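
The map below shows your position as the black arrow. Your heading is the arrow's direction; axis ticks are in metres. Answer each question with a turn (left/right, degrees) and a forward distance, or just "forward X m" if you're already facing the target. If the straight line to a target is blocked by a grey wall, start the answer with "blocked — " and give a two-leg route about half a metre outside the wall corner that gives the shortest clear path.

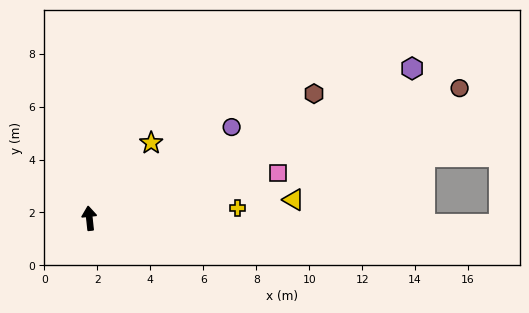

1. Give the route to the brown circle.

turn right 77°, forward 14.8 m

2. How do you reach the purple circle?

turn right 63°, forward 6.4 m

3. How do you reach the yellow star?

turn right 45°, forward 3.7 m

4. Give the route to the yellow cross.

turn right 92°, forward 5.6 m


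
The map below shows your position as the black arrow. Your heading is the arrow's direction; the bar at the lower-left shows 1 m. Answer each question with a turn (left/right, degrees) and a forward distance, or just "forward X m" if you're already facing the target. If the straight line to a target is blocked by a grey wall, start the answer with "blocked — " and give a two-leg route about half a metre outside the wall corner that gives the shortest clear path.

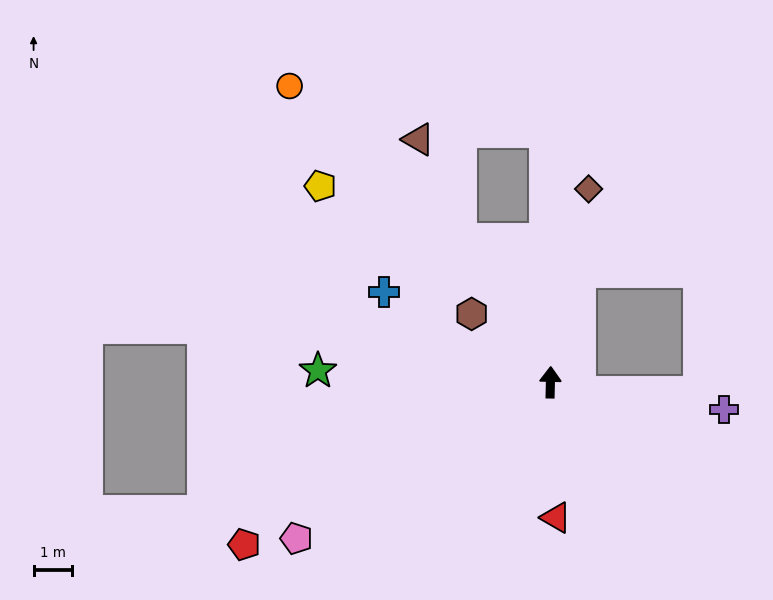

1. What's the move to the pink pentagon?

turn left 123°, forward 7.9 m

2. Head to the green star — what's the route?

turn left 88°, forward 6.1 m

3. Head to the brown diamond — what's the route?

turn right 10°, forward 5.2 m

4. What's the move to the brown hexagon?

turn left 50°, forward 2.7 m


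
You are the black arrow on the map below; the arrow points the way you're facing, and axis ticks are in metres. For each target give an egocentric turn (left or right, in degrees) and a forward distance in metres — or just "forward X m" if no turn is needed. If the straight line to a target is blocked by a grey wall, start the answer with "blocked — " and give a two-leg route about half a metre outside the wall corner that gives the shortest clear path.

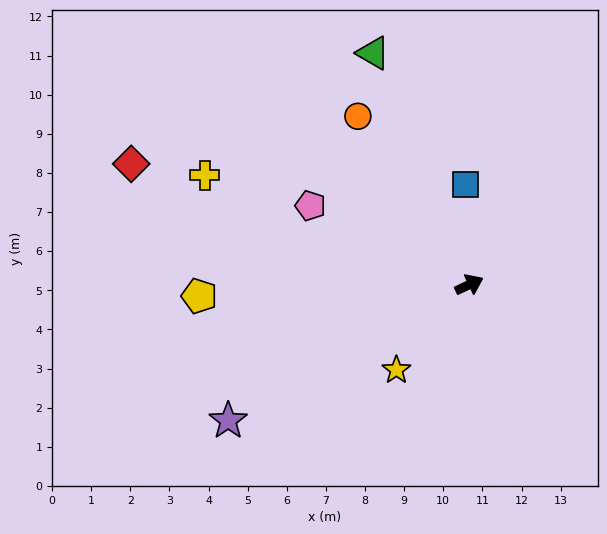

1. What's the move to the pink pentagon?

turn left 128°, forward 4.5 m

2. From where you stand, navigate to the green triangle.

turn left 87°, forward 6.4 m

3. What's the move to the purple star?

turn right 176°, forward 7.1 m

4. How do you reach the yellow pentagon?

turn left 157°, forward 6.9 m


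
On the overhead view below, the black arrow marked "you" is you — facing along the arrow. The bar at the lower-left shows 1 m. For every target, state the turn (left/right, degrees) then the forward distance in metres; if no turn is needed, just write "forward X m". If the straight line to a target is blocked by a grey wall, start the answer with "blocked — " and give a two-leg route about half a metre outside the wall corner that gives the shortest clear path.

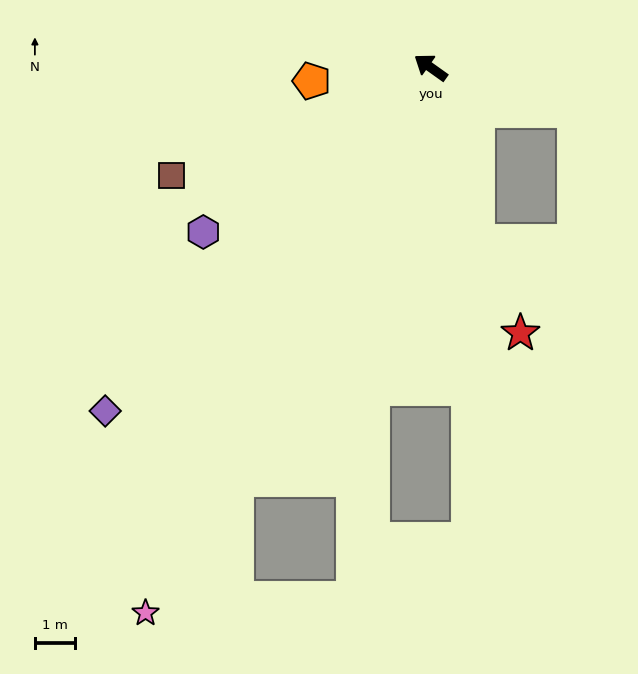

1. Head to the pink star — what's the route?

turn left 98°, forward 15.3 m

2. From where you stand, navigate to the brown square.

turn left 58°, forward 7.0 m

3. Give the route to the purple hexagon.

turn left 71°, forward 7.0 m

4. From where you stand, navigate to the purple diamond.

turn left 82°, forward 11.7 m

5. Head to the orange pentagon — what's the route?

turn left 42°, forward 3.0 m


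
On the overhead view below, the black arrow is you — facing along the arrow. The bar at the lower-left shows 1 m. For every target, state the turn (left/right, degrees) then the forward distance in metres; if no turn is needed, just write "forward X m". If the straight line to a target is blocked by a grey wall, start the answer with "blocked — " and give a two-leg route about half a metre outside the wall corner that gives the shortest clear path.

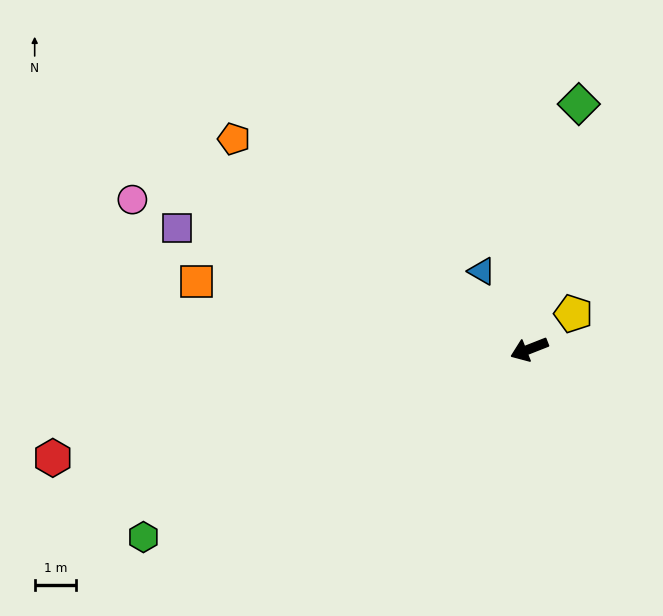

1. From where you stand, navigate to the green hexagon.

turn left 4°, forward 10.3 m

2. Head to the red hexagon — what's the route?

turn right 9°, forward 11.7 m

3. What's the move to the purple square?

turn right 40°, forward 9.0 m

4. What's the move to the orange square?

turn right 33°, forward 8.2 m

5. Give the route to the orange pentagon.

turn right 57°, forward 8.7 m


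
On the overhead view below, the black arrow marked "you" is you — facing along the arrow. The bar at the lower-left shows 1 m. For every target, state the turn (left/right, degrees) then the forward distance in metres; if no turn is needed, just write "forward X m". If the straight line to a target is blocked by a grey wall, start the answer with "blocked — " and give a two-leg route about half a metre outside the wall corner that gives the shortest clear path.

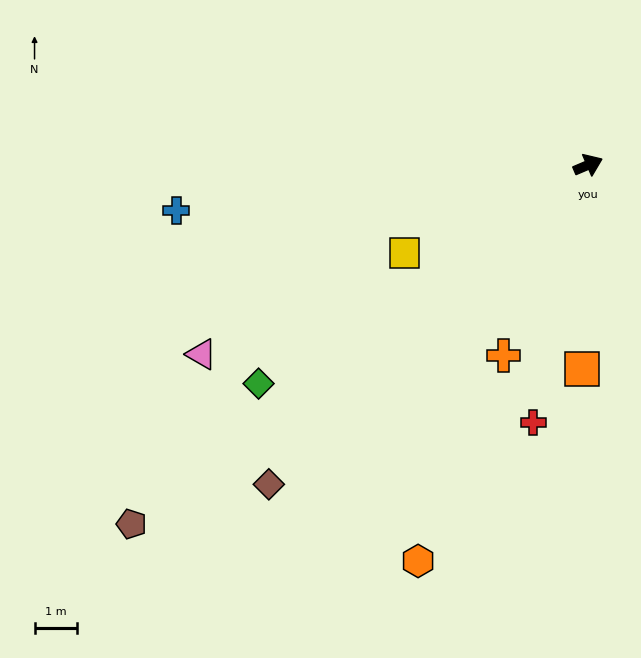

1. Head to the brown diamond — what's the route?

turn right 158°, forward 10.6 m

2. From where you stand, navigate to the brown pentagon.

turn right 165°, forward 13.7 m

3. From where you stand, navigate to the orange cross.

turn right 137°, forward 4.9 m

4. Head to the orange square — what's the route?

turn right 115°, forward 4.8 m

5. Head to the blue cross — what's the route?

turn left 163°, forward 9.7 m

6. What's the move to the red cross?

turn right 125°, forward 6.2 m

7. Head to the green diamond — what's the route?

turn right 170°, forward 9.3 m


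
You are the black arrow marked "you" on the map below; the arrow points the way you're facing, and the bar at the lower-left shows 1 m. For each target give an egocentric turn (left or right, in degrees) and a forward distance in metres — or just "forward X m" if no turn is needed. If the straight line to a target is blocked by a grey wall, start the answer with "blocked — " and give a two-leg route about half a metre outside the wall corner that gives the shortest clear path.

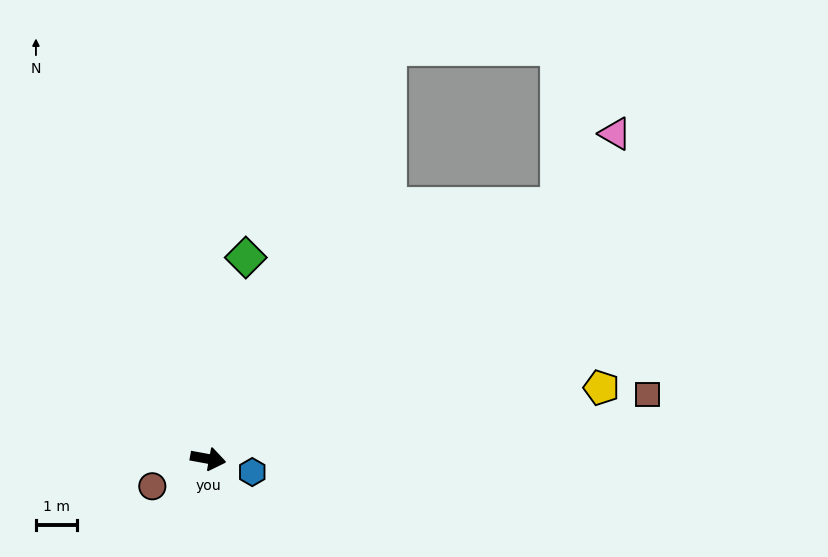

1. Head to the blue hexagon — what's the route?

turn right 6°, forward 1.1 m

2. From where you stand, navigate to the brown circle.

turn right 143°, forward 1.5 m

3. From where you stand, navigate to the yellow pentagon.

turn left 21°, forward 9.7 m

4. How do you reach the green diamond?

turn left 90°, forward 5.0 m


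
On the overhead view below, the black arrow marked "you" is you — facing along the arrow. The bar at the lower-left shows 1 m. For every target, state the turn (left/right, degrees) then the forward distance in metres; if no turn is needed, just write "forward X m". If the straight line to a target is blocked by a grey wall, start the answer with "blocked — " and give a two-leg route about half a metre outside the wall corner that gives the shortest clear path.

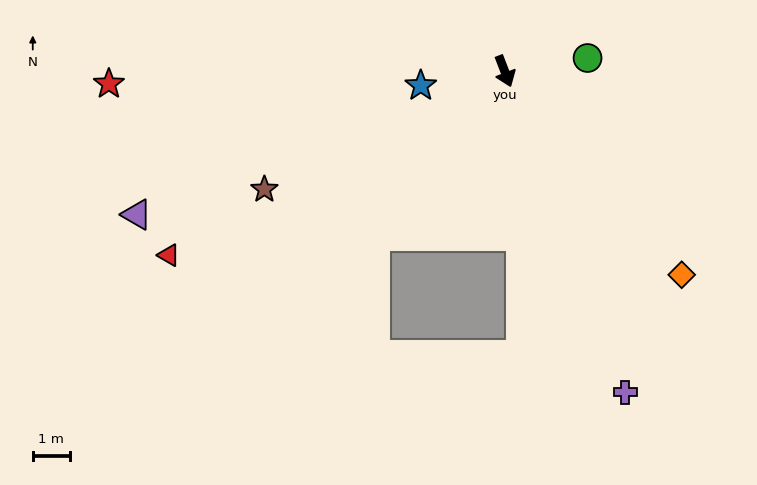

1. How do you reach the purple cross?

forward 9.3 m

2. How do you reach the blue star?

turn right 101°, forward 2.3 m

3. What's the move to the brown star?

turn right 85°, forward 7.3 m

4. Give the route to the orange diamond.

turn left 20°, forward 7.3 m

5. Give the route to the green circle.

turn left 78°, forward 2.3 m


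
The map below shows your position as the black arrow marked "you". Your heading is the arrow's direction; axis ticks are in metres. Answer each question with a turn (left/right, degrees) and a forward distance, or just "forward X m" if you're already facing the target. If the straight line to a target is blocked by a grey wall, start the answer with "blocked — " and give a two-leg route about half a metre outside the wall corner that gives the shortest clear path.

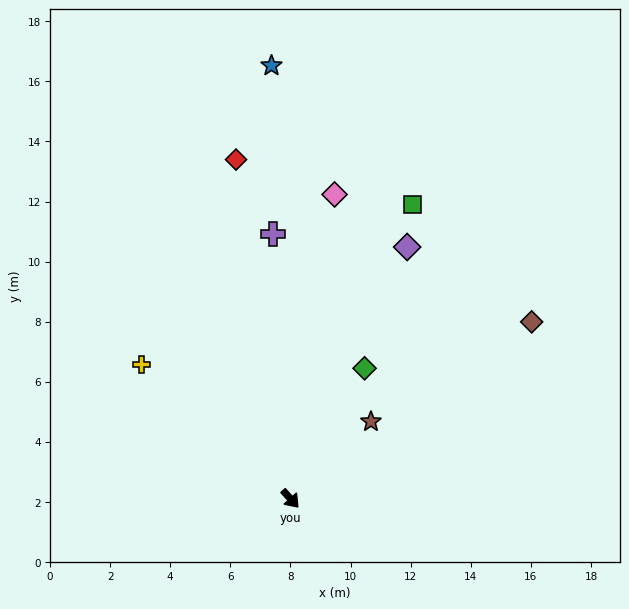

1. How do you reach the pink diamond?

turn left 130°, forward 10.2 m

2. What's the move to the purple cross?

turn left 142°, forward 8.8 m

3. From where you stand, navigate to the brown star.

turn left 92°, forward 3.7 m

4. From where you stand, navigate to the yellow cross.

turn right 174°, forward 6.7 m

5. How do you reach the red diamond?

turn left 147°, forward 11.4 m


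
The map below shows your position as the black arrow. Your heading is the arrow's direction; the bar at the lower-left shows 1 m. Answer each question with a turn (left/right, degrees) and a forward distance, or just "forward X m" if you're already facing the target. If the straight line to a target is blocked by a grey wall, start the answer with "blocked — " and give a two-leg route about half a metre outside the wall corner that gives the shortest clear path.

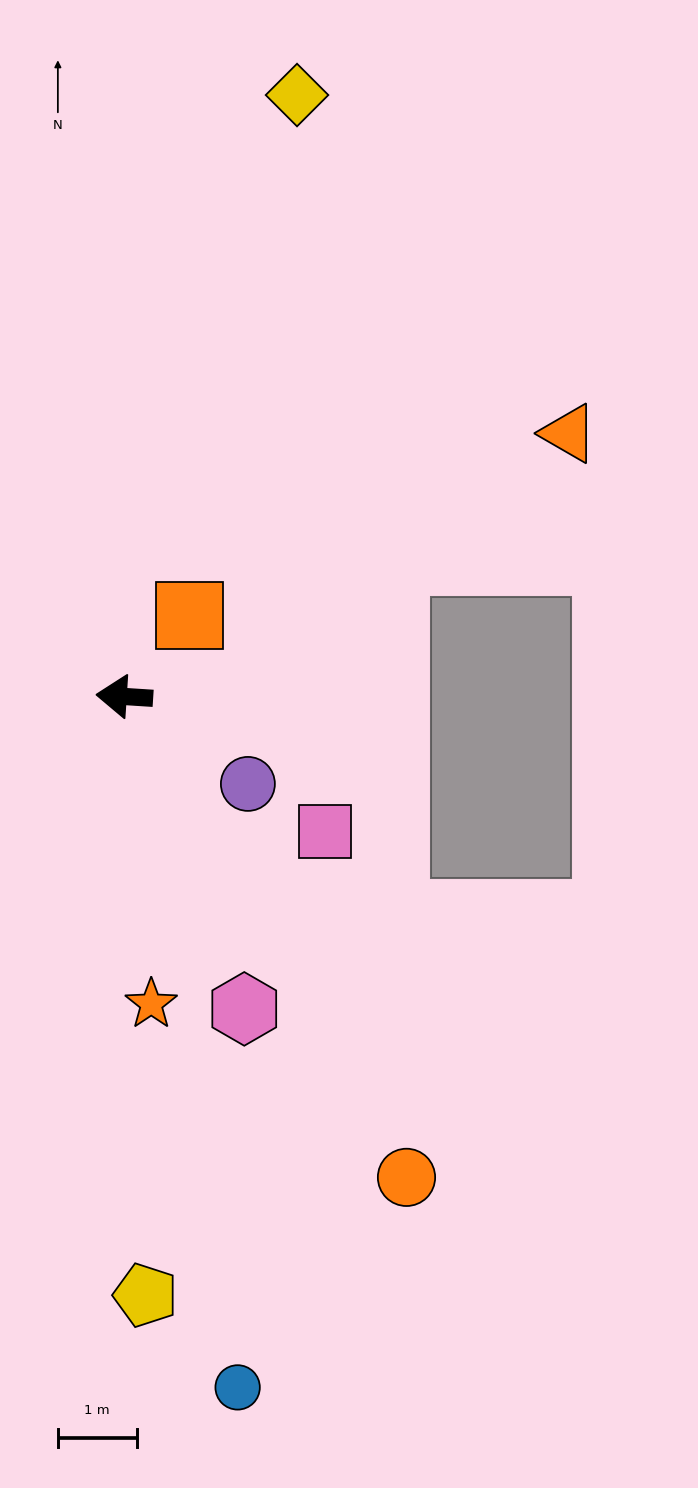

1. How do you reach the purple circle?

turn left 148°, forward 1.9 m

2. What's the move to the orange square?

turn right 125°, forward 1.3 m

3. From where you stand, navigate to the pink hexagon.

turn left 115°, forward 4.2 m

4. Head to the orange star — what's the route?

turn left 99°, forward 3.9 m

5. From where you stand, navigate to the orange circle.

turn left 124°, forward 7.1 m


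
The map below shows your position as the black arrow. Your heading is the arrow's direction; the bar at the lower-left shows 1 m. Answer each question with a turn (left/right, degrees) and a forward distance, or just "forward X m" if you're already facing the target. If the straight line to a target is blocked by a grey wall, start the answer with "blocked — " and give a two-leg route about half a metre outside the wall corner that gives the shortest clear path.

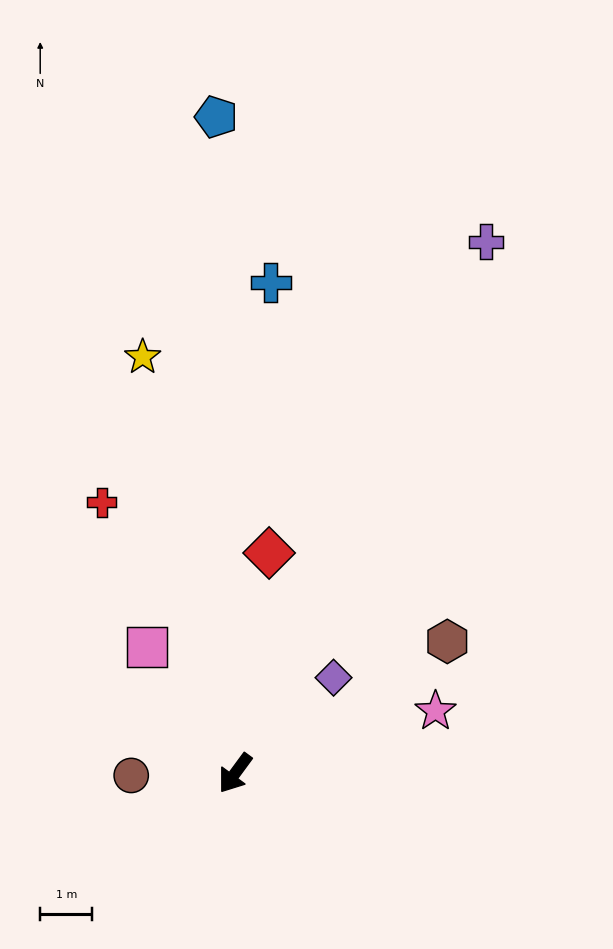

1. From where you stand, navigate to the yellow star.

turn right 131°, forward 8.2 m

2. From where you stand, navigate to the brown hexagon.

turn left 158°, forward 4.8 m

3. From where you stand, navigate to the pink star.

turn left 144°, forward 4.0 m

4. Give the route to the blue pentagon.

turn right 142°, forward 12.6 m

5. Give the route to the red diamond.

turn right 152°, forward 4.3 m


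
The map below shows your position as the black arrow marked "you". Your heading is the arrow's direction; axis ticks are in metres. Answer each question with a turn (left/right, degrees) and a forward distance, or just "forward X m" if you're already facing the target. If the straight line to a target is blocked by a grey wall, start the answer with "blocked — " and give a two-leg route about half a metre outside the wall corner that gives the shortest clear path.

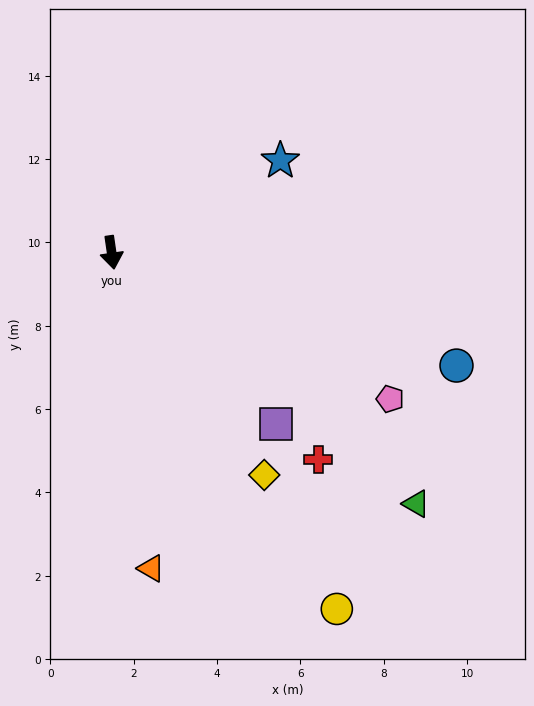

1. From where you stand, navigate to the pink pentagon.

turn left 54°, forward 7.6 m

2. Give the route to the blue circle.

turn left 64°, forward 8.7 m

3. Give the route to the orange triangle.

forward 7.6 m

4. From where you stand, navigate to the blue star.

turn left 110°, forward 4.6 m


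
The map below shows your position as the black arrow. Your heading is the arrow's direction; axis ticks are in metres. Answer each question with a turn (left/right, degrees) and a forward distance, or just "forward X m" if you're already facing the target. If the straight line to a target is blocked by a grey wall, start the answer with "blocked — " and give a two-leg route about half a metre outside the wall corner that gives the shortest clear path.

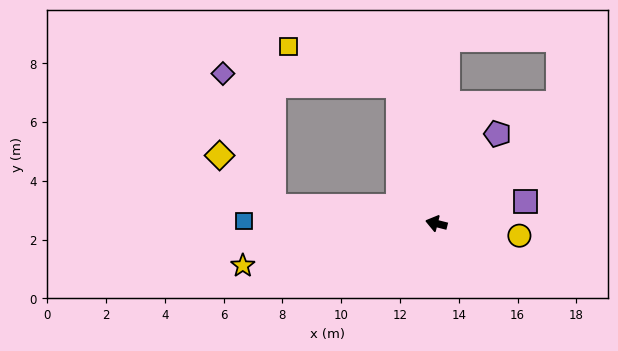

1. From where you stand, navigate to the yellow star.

turn left 26°, forward 6.7 m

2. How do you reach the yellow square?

blocked — turn right 60°, forward 4.9 m, then turn left 54°, forward 4.0 m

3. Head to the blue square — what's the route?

turn left 13°, forward 6.5 m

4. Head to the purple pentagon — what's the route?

turn right 110°, forward 3.7 m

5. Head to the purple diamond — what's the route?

blocked — turn left 8°, forward 5.5 m, then turn right 63°, forward 4.8 m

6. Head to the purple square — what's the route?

turn right 152°, forward 3.1 m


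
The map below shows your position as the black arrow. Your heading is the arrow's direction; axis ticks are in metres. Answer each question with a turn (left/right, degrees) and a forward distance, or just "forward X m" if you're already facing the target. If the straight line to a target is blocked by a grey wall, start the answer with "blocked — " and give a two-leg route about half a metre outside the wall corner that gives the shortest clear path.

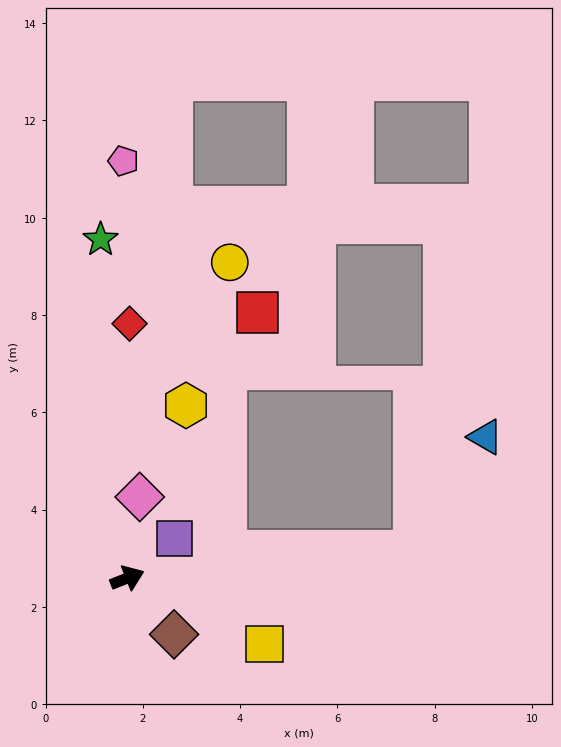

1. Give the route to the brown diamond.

turn right 72°, forward 1.5 m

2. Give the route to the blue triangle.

blocked — turn right 16°, forward 5.9 m, then turn left 52°, forward 2.8 m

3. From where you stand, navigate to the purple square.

turn left 18°, forward 1.3 m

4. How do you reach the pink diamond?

turn left 60°, forward 1.7 m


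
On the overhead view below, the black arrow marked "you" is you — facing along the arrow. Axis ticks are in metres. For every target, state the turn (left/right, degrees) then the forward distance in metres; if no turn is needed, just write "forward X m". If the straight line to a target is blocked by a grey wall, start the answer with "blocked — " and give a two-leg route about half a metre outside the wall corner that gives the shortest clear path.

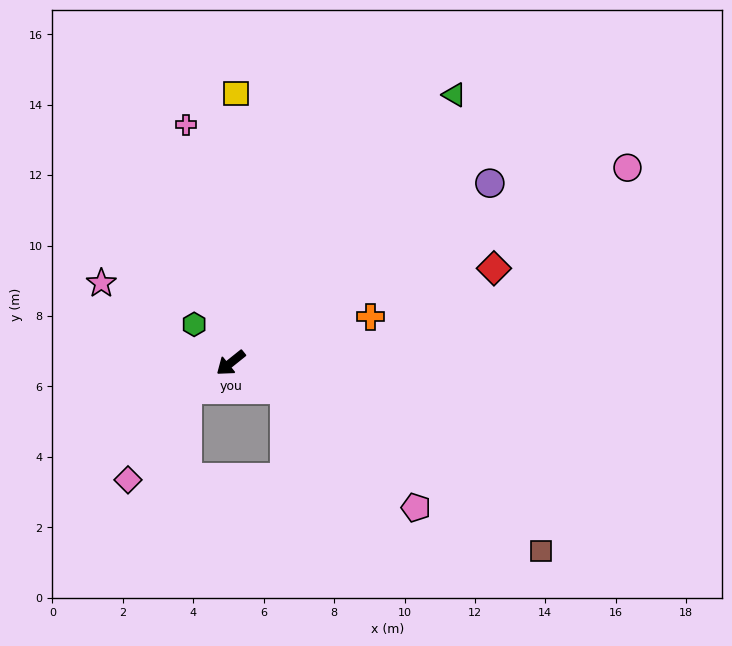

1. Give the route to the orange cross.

turn left 159°, forward 4.2 m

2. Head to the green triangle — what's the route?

turn right 168°, forward 9.9 m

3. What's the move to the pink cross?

turn right 118°, forward 6.9 m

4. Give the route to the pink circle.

turn left 168°, forward 12.6 m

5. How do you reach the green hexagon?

turn right 85°, forward 1.5 m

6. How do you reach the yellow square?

turn right 130°, forward 7.7 m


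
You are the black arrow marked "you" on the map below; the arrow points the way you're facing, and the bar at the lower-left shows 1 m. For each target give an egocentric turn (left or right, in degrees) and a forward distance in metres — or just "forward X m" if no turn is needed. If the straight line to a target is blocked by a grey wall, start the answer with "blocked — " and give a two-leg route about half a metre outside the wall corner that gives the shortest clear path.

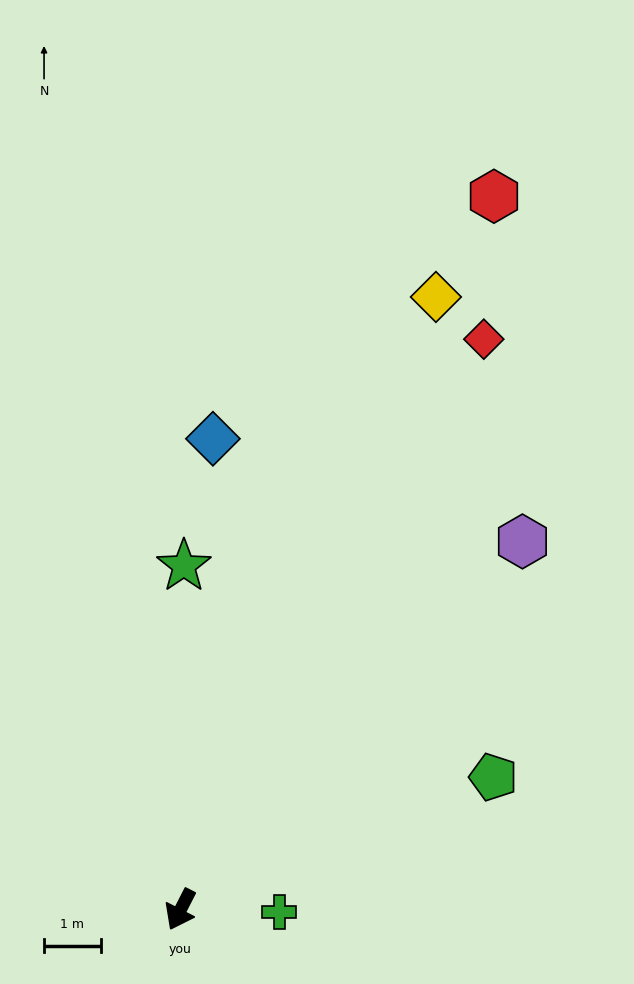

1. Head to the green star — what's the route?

turn right 154°, forward 6.1 m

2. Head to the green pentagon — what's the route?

turn left 140°, forward 6.0 m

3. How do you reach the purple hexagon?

turn left 164°, forward 8.8 m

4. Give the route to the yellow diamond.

turn right 176°, forward 11.7 m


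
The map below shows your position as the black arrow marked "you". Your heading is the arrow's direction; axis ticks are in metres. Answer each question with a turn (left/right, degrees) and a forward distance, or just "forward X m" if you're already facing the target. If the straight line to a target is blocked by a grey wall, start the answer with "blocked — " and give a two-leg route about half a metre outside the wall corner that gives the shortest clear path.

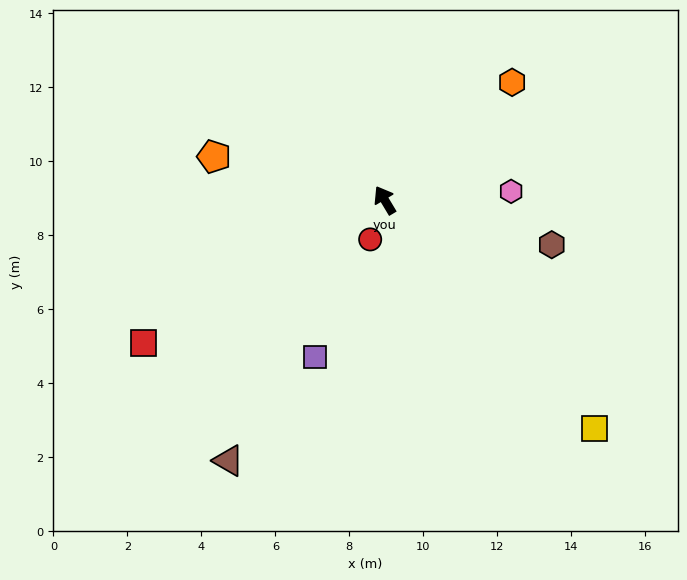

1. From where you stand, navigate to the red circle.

turn left 129°, forward 1.1 m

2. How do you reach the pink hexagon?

turn right 117°, forward 3.4 m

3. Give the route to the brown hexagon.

turn right 136°, forward 4.7 m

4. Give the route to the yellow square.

turn right 168°, forward 8.4 m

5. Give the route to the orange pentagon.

turn left 45°, forward 4.8 m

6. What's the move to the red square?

turn left 90°, forward 7.6 m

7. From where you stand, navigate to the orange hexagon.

turn right 78°, forward 4.7 m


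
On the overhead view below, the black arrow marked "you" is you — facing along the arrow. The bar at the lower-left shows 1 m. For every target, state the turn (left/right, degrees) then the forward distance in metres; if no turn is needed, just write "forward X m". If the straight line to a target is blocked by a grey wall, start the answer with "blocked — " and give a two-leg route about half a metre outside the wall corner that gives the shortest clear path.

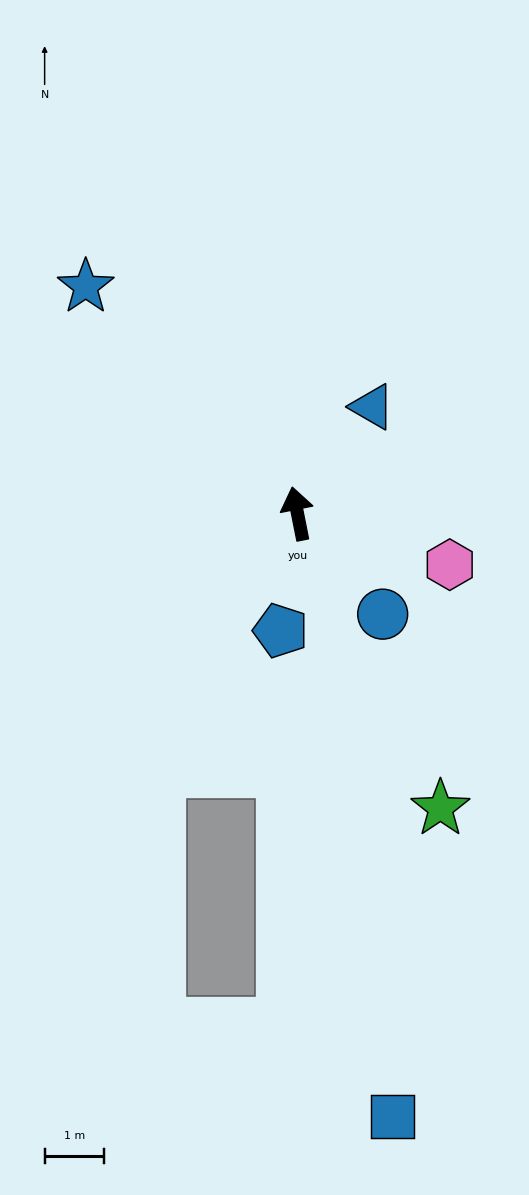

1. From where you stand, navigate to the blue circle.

turn right 151°, forward 2.2 m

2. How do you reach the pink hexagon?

turn right 120°, forward 2.7 m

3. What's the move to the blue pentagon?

turn left 161°, forward 2.0 m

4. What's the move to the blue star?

turn left 32°, forward 5.2 m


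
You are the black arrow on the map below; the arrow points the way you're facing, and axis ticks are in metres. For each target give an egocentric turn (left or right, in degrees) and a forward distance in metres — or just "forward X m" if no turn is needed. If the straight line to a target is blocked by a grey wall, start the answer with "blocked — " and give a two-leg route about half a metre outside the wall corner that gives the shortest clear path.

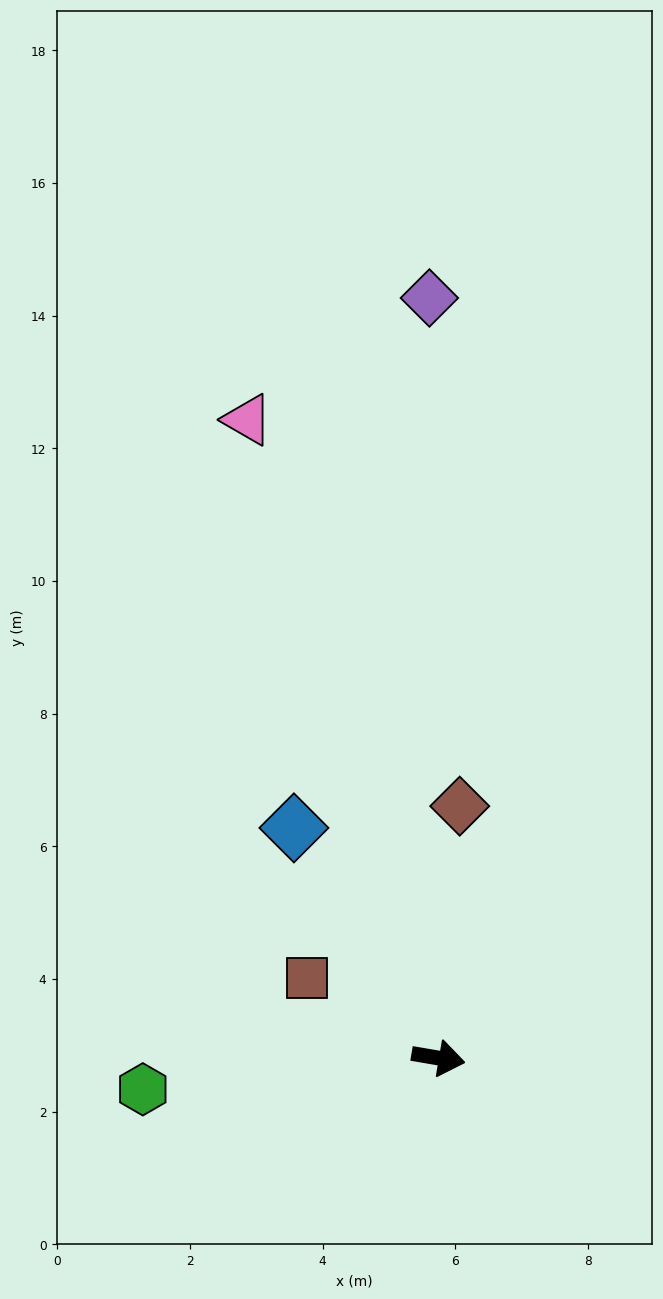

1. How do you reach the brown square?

turn left 158°, forward 2.3 m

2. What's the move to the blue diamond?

turn left 132°, forward 4.1 m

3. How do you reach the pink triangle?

turn left 116°, forward 10.0 m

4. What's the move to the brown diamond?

turn left 95°, forward 3.8 m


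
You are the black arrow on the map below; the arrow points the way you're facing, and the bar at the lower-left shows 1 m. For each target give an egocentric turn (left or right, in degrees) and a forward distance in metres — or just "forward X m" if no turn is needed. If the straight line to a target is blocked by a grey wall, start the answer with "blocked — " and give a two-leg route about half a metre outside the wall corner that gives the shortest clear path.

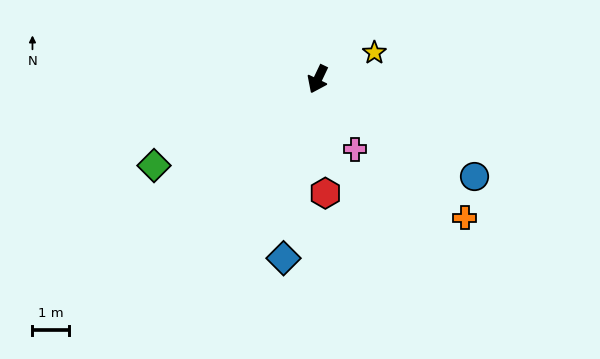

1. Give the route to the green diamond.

turn right 37°, forward 5.1 m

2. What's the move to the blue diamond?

turn left 15°, forward 5.0 m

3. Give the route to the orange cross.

turn left 72°, forward 5.5 m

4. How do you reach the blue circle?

turn left 84°, forward 5.1 m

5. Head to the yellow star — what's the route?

turn left 141°, forward 1.7 m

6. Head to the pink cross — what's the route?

turn left 53°, forward 2.2 m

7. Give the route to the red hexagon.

turn left 29°, forward 3.1 m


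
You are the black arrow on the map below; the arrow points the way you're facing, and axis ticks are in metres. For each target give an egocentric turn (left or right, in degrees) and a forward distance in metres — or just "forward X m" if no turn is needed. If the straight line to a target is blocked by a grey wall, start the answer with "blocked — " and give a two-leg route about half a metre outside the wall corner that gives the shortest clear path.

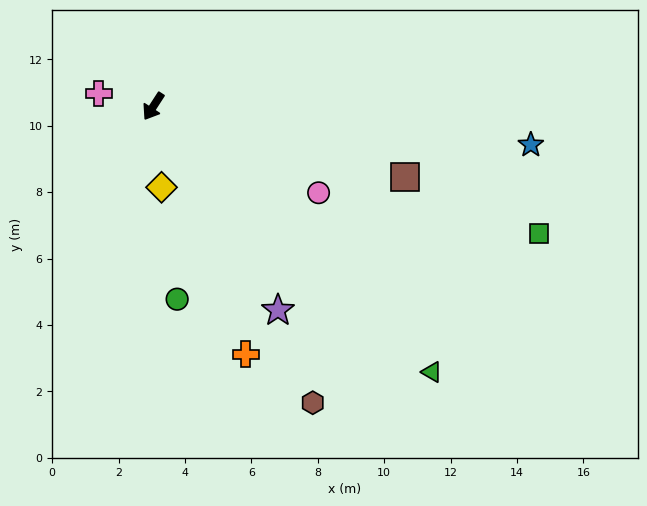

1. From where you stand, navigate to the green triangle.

turn left 79°, forward 11.6 m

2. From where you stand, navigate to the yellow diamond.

turn left 39°, forward 2.4 m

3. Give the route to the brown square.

turn left 107°, forward 7.9 m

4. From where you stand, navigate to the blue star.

turn left 117°, forward 11.4 m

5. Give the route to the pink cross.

turn right 70°, forward 1.7 m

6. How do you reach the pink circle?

turn left 95°, forward 5.6 m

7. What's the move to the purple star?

turn left 64°, forward 7.2 m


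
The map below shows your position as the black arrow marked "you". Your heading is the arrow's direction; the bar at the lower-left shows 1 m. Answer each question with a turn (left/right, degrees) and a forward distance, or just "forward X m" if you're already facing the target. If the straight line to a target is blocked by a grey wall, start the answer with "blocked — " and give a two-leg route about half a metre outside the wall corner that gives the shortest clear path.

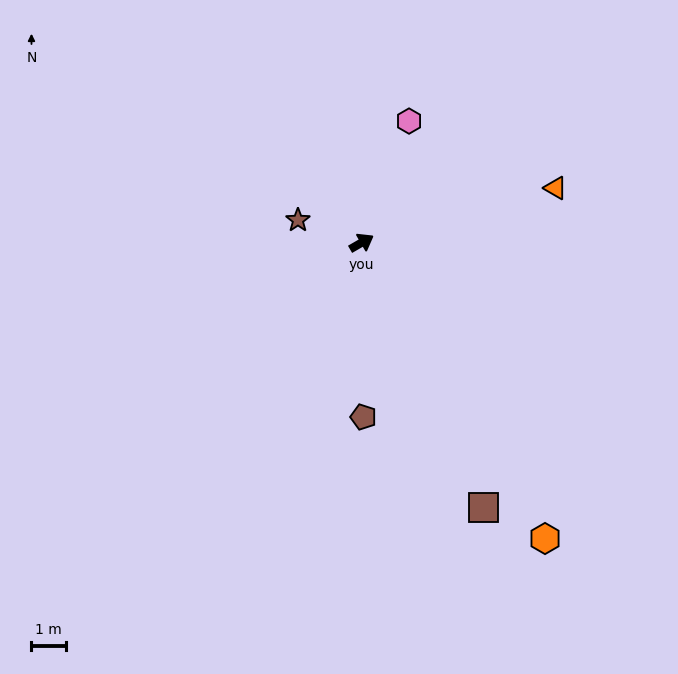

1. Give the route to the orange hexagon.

turn right 88°, forward 10.2 m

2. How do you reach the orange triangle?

turn right 14°, forward 5.9 m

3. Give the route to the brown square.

turn right 95°, forward 8.6 m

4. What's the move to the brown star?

turn left 130°, forward 2.0 m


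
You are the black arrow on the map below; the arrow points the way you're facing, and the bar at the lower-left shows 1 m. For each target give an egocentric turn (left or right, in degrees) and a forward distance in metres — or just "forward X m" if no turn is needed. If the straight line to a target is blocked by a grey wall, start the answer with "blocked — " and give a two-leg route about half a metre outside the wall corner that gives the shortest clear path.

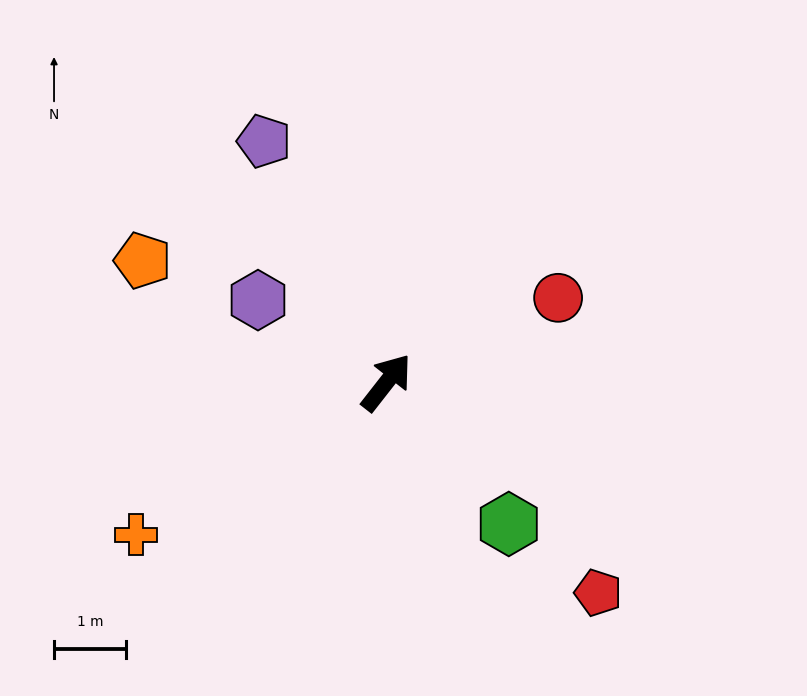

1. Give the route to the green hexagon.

turn right 101°, forward 2.6 m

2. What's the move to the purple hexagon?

turn left 95°, forward 2.1 m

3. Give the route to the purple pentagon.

turn left 65°, forward 3.8 m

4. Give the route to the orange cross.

turn left 159°, forward 4.1 m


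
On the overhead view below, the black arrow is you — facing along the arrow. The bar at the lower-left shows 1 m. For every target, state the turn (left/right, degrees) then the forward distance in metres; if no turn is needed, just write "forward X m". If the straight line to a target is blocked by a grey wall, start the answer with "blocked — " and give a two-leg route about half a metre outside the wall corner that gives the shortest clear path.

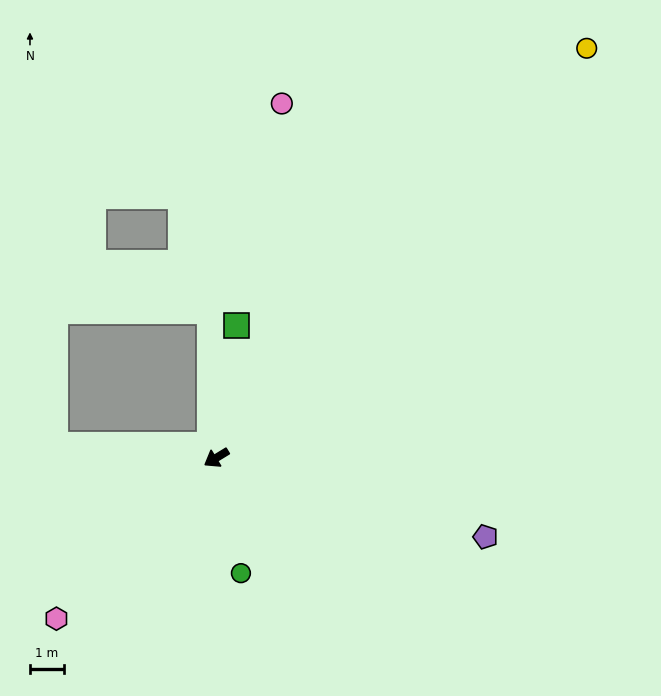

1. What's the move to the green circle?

turn left 71°, forward 3.5 m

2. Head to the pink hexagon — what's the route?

turn left 14°, forward 6.7 m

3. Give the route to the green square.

turn right 130°, forward 3.9 m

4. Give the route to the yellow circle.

turn right 164°, forward 16.3 m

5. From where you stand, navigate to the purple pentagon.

turn left 132°, forward 8.3 m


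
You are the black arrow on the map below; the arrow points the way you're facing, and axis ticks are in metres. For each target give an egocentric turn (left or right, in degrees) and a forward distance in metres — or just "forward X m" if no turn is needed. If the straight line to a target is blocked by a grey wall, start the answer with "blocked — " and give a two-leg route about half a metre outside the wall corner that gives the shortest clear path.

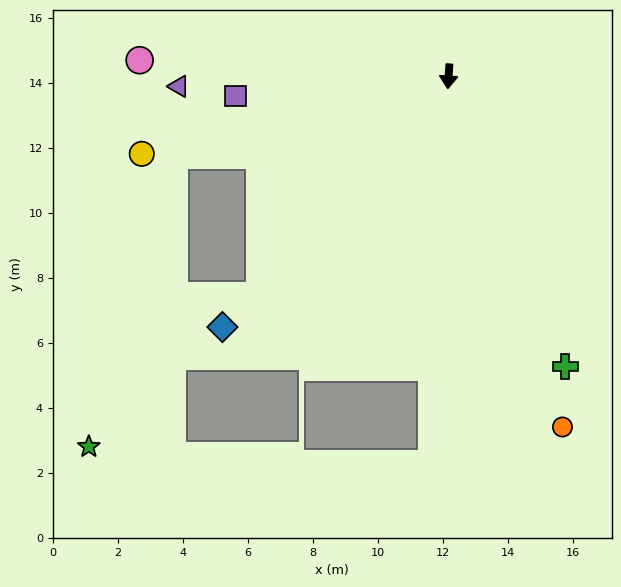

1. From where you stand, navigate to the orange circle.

turn left 22°, forward 11.3 m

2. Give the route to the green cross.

turn left 26°, forward 9.6 m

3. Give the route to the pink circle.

turn right 89°, forward 9.5 m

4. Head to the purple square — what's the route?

turn right 81°, forward 6.6 m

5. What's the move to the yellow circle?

turn right 72°, forward 9.7 m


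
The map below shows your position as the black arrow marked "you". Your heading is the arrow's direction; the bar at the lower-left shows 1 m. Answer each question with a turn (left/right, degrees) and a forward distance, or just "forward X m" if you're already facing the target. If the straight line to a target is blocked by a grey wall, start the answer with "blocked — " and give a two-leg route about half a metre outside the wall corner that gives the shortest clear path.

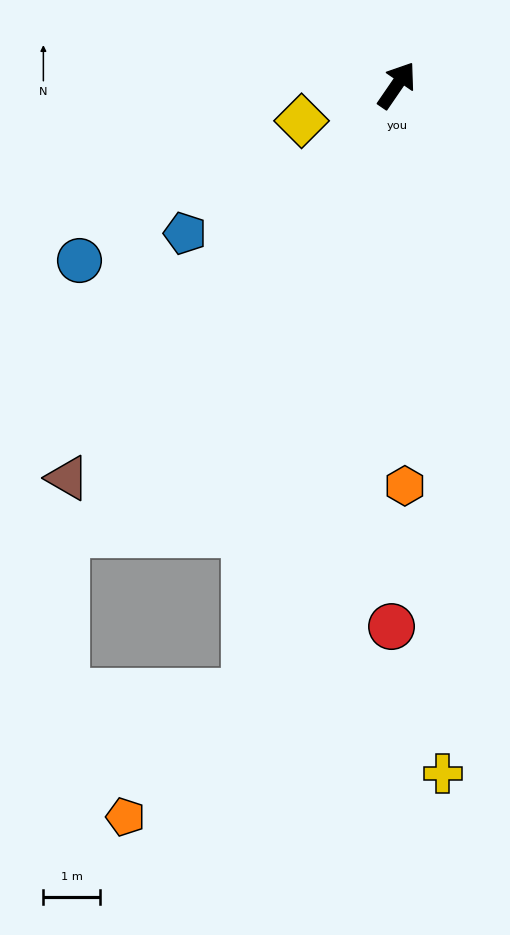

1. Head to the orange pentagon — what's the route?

blocked — turn right 159°, forward 11.0 m, then turn right 31°, forward 3.0 m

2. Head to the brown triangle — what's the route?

turn left 174°, forward 9.0 m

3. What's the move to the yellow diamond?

turn left 145°, forward 1.8 m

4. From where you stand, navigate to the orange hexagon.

turn right 144°, forward 7.0 m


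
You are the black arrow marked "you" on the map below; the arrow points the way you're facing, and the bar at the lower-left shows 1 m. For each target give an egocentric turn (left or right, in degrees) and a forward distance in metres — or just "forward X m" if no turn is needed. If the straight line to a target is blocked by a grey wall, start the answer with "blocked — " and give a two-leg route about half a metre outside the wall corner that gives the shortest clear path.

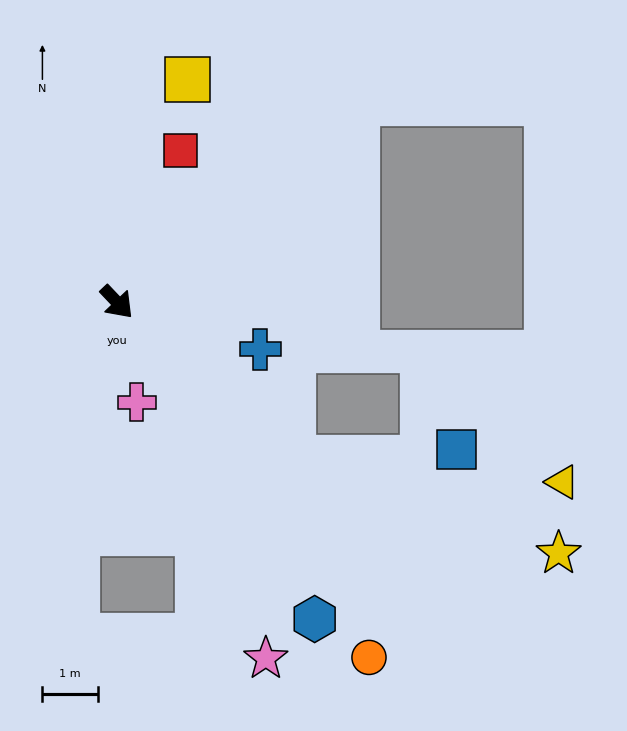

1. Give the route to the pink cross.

turn right 32°, forward 1.8 m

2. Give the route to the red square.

turn left 114°, forward 3.0 m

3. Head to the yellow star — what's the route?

blocked — turn left 5°, forward 4.2 m, then turn left 22°, forward 5.1 m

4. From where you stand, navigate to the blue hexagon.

turn right 11°, forward 6.7 m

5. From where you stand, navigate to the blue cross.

turn left 28°, forward 2.7 m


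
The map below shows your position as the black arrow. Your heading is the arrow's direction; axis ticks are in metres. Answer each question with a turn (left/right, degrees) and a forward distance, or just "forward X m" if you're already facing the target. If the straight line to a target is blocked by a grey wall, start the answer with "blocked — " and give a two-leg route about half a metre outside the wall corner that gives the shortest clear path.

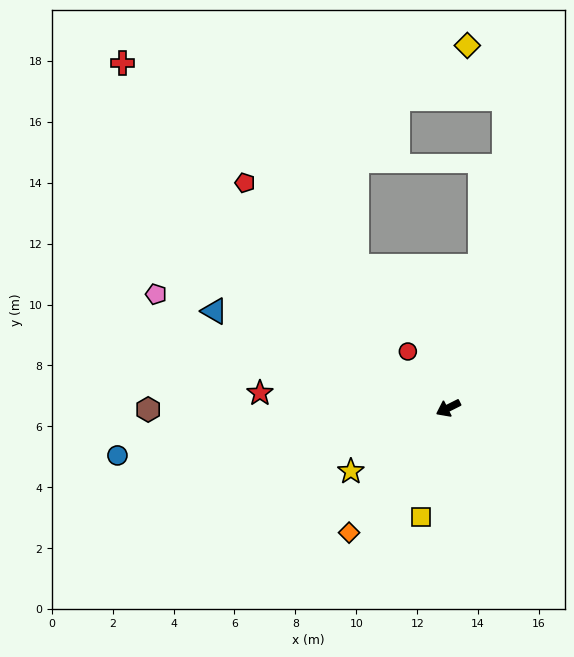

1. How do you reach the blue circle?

turn right 19°, forward 11.0 m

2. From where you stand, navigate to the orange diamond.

turn left 25°, forward 5.2 m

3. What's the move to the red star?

turn right 31°, forward 6.2 m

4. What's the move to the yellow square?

turn left 49°, forward 3.7 m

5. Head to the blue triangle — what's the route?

turn right 49°, forward 8.3 m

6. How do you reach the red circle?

turn right 81°, forward 2.3 m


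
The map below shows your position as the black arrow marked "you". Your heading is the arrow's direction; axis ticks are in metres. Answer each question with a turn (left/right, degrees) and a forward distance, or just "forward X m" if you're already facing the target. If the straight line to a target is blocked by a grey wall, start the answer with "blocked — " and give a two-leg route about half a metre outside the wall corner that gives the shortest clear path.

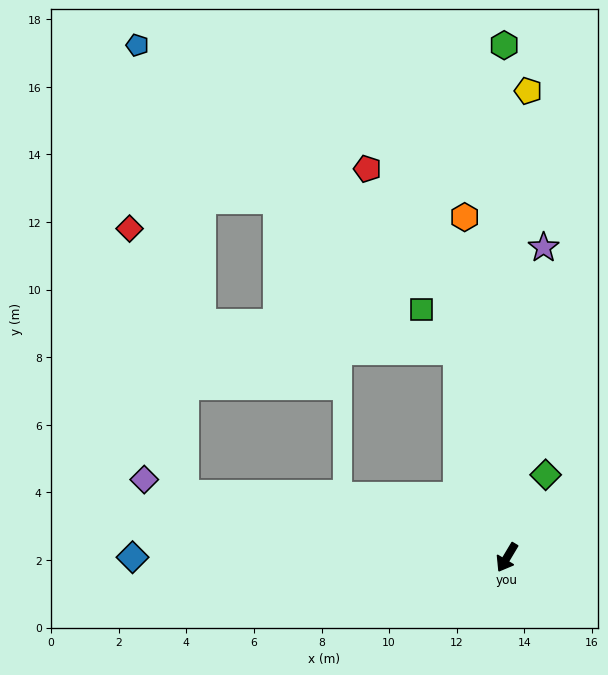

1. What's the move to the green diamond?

turn right 174°, forward 2.7 m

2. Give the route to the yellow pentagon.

turn right 152°, forward 13.8 m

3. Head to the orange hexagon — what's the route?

turn right 142°, forward 10.1 m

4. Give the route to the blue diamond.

turn right 59°, forward 11.1 m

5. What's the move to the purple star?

turn right 156°, forward 9.2 m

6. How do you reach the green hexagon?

turn right 149°, forward 15.2 m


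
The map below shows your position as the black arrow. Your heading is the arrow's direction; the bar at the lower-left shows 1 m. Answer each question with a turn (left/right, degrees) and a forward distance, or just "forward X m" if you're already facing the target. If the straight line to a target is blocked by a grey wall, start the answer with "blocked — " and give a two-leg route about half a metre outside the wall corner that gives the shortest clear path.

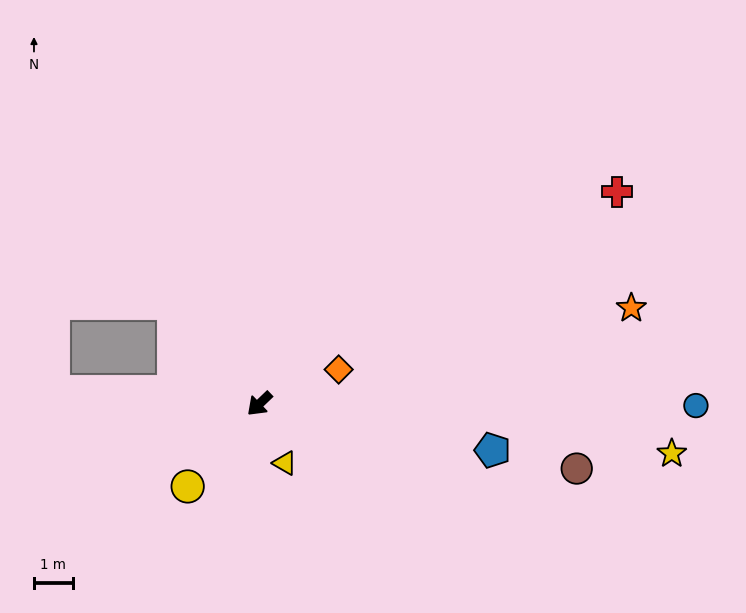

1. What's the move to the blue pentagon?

turn left 125°, forward 6.2 m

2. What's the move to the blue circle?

turn left 136°, forward 11.3 m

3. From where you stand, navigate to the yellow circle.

turn left 5°, forward 2.8 m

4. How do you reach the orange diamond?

turn left 160°, forward 2.2 m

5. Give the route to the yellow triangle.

turn left 69°, forward 1.7 m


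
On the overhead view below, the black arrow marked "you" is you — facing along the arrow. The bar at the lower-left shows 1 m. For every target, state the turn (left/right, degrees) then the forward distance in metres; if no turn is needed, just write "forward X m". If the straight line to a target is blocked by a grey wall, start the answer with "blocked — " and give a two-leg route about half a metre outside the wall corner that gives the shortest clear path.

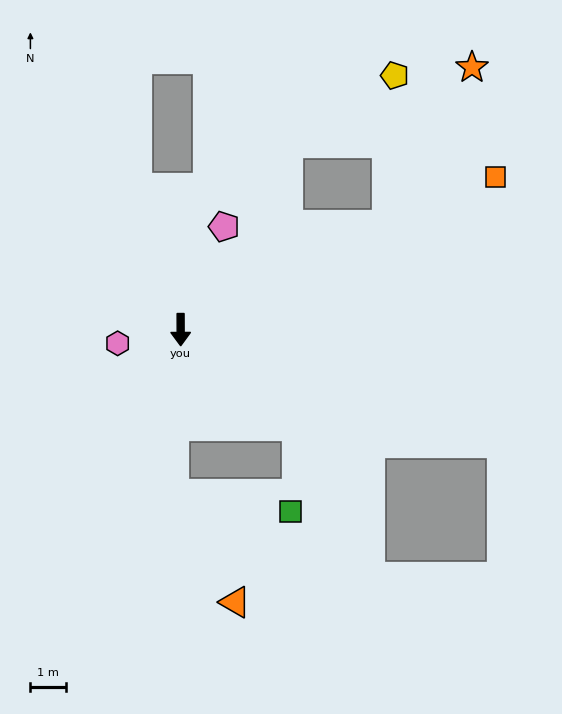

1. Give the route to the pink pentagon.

turn left 157°, forward 3.2 m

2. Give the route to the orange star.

blocked — turn left 117°, forward 6.5 m, then turn left 35°, forward 5.1 m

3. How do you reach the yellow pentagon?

blocked — turn left 117°, forward 6.5 m, then turn left 60°, forward 4.2 m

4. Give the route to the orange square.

turn left 116°, forward 9.9 m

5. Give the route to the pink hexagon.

turn right 78°, forward 1.8 m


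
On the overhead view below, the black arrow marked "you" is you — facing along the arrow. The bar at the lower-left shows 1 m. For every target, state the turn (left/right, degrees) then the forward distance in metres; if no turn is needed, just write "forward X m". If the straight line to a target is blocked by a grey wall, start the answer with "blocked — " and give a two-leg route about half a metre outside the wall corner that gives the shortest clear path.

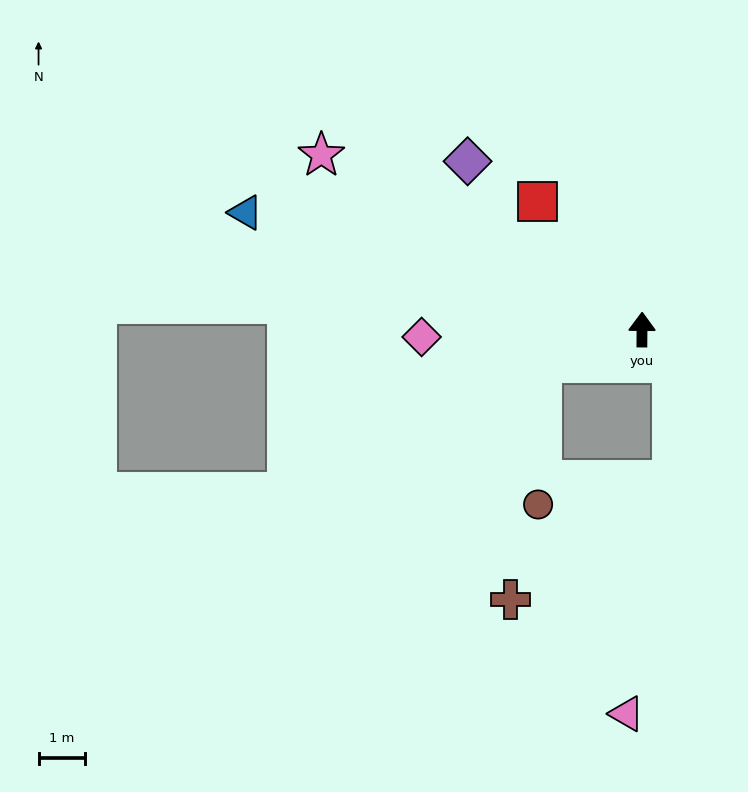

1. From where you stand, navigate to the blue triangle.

turn left 74°, forward 8.9 m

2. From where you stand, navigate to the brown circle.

blocked — turn left 109°, forward 2.3 m, then turn left 70°, forward 3.0 m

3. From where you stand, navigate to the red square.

turn left 40°, forward 3.5 m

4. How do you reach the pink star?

turn left 62°, forward 7.8 m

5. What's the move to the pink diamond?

turn left 92°, forward 4.7 m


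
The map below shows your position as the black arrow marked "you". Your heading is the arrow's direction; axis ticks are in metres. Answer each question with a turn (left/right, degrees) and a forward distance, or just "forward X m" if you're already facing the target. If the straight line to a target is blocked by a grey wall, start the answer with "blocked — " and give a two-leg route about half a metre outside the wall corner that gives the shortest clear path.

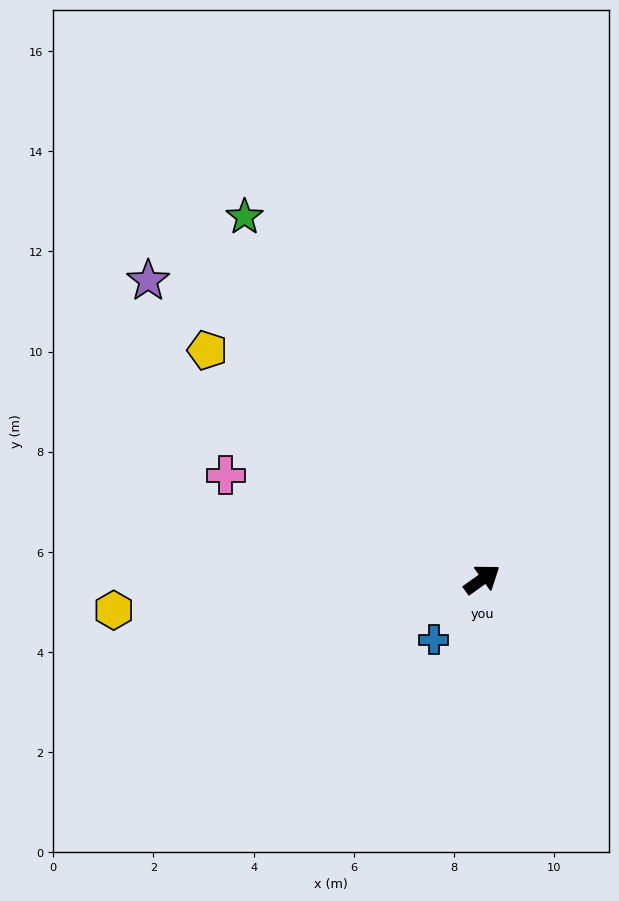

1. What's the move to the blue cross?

turn right 164°, forward 1.5 m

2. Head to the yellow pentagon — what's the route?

turn left 105°, forward 7.1 m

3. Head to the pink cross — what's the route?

turn left 122°, forward 5.5 m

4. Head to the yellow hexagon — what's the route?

turn left 149°, forward 7.4 m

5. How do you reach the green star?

turn left 88°, forward 8.7 m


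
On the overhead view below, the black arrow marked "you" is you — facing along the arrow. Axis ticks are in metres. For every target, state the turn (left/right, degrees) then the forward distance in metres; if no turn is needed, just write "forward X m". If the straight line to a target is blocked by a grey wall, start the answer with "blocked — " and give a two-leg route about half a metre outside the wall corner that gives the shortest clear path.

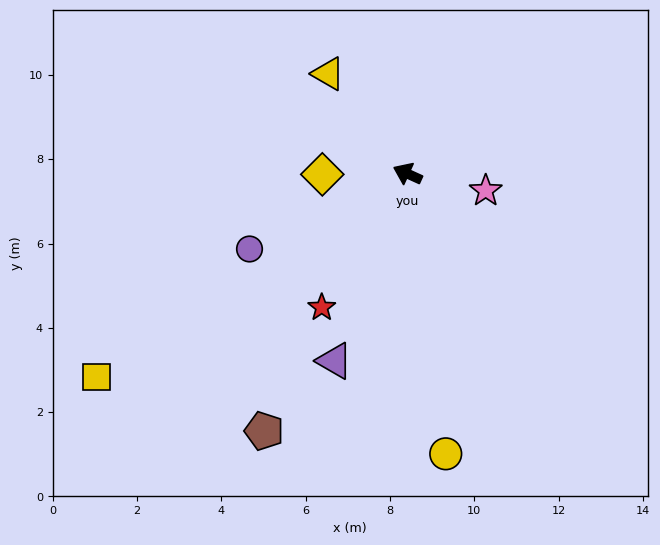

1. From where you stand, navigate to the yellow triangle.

turn right 27°, forward 3.0 m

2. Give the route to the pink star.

turn right 168°, forward 1.9 m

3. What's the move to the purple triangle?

turn left 93°, forward 4.8 m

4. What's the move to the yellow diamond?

turn left 25°, forward 2.0 m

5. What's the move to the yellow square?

turn left 58°, forward 8.8 m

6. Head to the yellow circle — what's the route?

turn left 122°, forward 6.7 m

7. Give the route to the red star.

turn left 82°, forward 3.8 m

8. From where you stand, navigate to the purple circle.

turn left 50°, forward 4.2 m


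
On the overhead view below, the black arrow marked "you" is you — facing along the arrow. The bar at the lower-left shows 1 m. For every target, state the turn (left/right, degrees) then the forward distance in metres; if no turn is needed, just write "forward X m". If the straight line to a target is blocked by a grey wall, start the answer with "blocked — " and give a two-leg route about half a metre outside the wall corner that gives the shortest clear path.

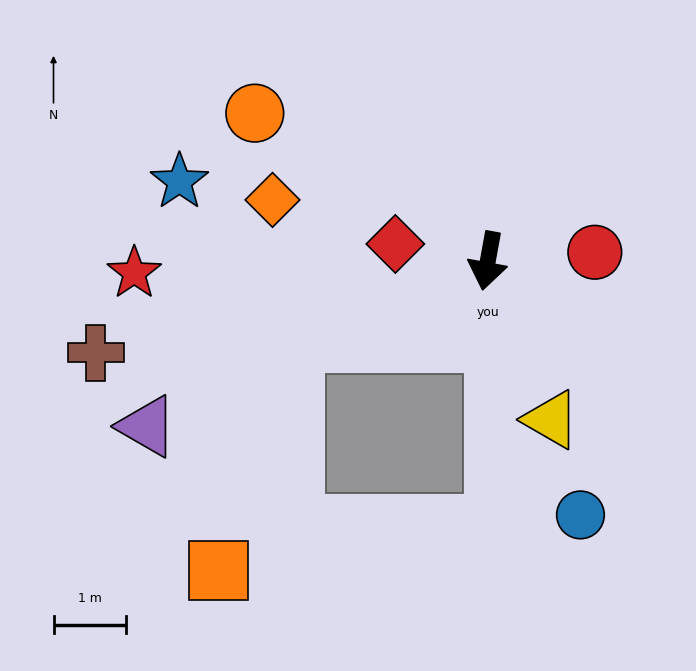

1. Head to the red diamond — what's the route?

turn right 90°, forward 1.3 m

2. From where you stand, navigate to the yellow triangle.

turn left 32°, forward 2.3 m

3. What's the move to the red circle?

turn left 105°, forward 1.5 m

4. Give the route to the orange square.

blocked — turn right 57°, forward 2.9 m, then turn left 49°, forward 3.3 m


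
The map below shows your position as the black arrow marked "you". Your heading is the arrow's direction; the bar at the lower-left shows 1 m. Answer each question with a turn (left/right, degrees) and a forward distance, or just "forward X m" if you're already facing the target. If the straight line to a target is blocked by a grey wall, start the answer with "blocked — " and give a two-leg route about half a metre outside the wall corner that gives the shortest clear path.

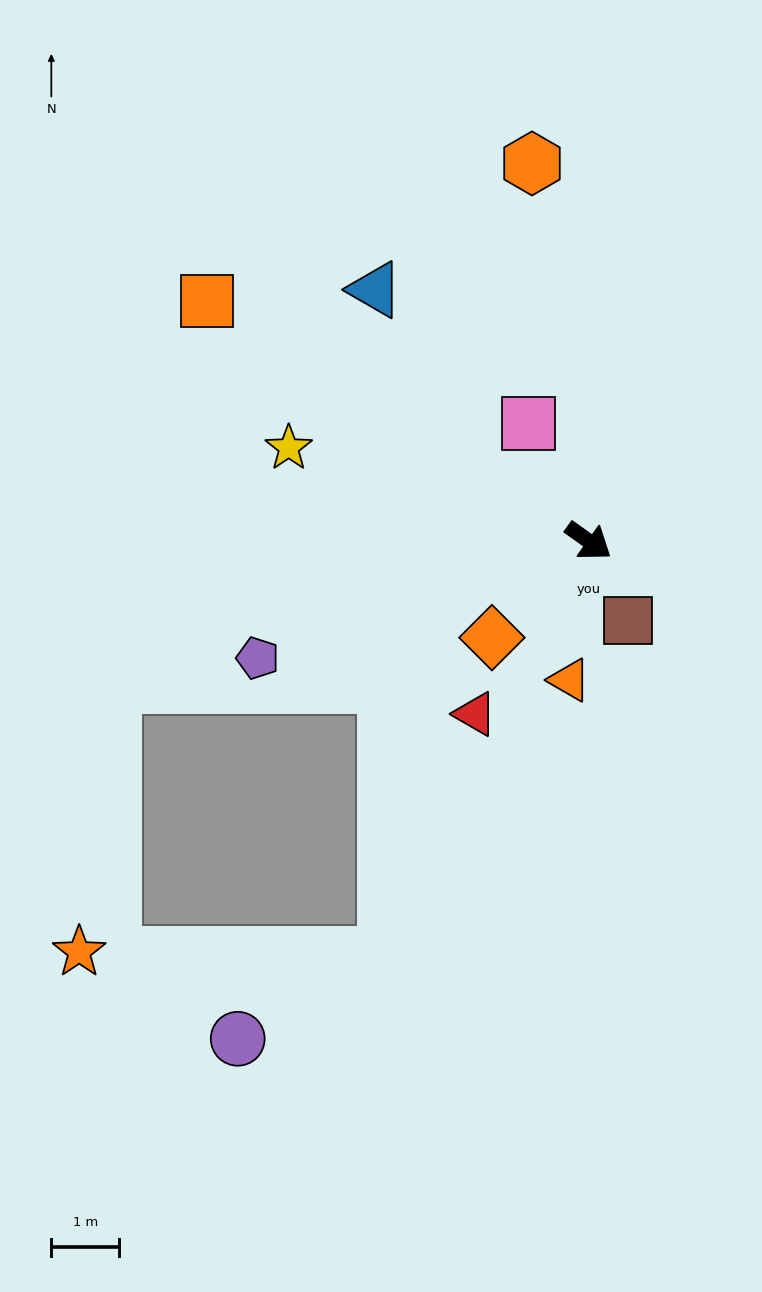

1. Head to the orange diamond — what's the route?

turn right 100°, forward 2.0 m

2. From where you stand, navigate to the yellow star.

turn right 162°, forward 4.6 m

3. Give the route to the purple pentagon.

turn right 125°, forward 5.2 m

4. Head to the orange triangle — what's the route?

turn right 62°, forward 2.1 m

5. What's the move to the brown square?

turn right 28°, forward 1.3 m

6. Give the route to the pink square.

turn left 153°, forward 1.9 m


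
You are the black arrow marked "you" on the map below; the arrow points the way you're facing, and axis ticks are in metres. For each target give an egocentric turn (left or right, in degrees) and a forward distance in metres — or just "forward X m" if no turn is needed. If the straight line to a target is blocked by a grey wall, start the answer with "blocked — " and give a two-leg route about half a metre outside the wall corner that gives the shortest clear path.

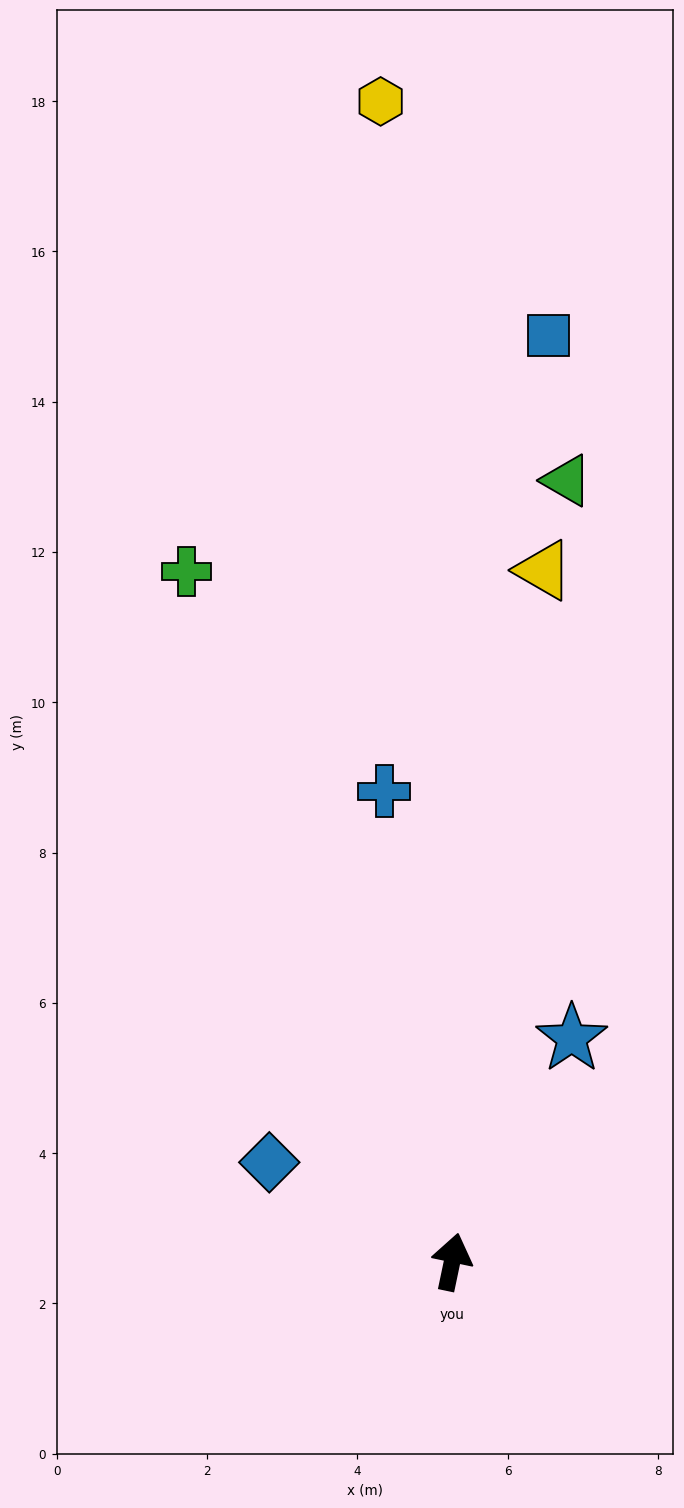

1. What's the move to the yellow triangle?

turn left 4°, forward 9.3 m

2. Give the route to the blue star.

turn right 16°, forward 3.4 m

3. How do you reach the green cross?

turn left 33°, forward 9.8 m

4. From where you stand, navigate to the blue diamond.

turn left 73°, forward 2.8 m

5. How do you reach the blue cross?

turn left 20°, forward 6.3 m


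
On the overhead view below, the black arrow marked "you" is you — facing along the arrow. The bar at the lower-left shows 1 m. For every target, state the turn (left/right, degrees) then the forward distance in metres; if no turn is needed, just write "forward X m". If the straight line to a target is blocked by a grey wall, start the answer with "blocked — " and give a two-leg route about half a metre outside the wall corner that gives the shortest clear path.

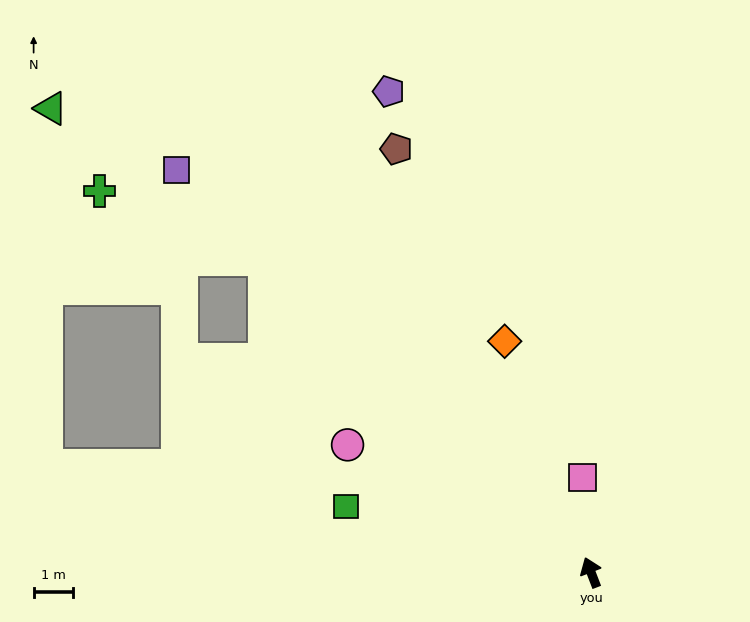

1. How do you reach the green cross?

blocked — turn left 25°, forward 11.6 m, then turn left 22°, forward 4.6 m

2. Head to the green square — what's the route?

turn left 54°, forward 6.5 m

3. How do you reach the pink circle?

turn left 41°, forward 7.1 m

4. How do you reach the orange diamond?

forward 6.3 m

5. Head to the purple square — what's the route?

turn left 25°, forward 14.8 m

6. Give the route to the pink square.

turn right 16°, forward 2.4 m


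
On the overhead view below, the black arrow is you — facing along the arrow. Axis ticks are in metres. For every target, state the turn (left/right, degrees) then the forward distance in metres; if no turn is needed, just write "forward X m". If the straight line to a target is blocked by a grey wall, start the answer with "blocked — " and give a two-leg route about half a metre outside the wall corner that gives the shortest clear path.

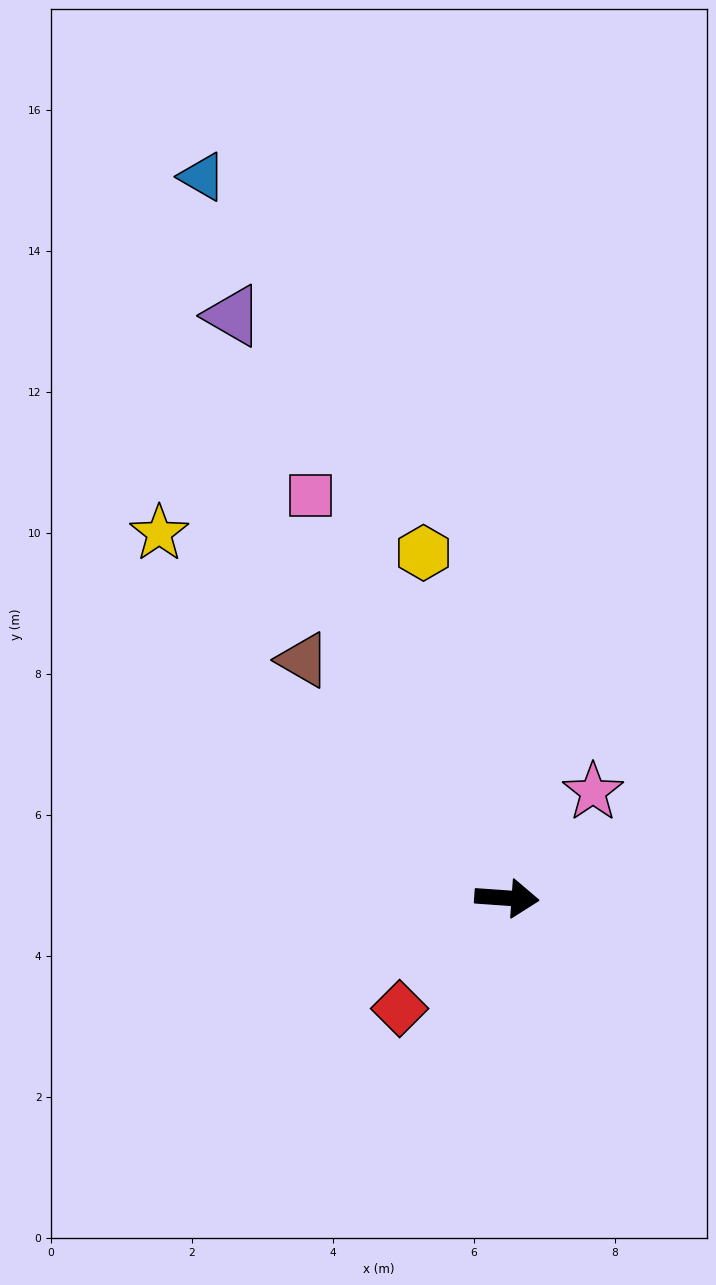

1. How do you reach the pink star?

turn left 55°, forward 1.9 m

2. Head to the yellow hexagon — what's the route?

turn left 108°, forward 5.0 m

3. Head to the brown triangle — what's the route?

turn left 135°, forward 4.4 m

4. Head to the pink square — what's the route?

turn left 120°, forward 6.4 m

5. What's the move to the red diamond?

turn right 130°, forward 2.2 m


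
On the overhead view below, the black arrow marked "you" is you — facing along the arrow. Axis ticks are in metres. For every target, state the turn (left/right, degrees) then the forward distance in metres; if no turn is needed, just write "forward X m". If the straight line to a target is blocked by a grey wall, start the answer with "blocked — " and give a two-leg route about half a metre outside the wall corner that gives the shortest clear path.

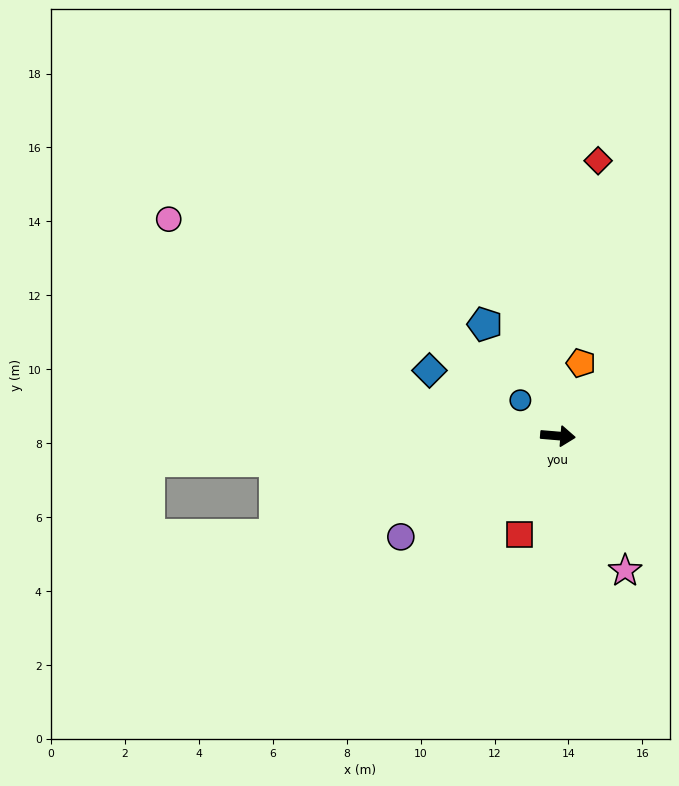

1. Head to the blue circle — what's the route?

turn left 141°, forward 1.4 m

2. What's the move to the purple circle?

turn right 142°, forward 5.1 m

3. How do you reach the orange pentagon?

turn left 77°, forward 2.1 m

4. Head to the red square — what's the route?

turn right 106°, forward 2.9 m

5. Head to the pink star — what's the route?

turn right 59°, forward 4.1 m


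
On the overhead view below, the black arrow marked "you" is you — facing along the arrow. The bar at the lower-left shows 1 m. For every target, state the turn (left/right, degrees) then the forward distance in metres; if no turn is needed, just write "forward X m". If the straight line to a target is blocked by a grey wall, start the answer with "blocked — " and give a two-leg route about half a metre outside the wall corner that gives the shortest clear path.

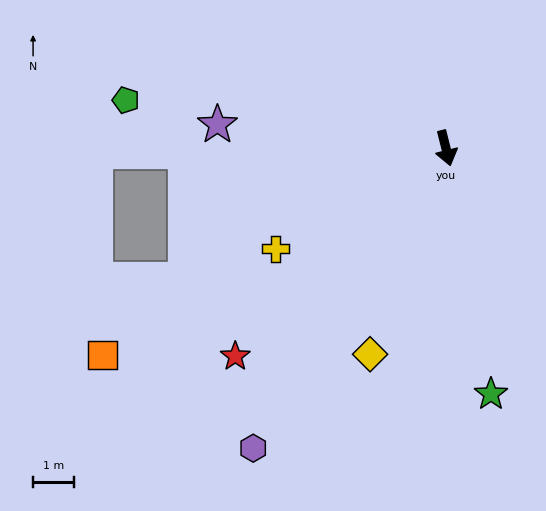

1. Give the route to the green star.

turn right 4°, forward 6.2 m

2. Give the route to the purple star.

turn right 110°, forward 5.7 m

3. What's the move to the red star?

turn right 59°, forward 7.3 m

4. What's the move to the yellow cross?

turn right 73°, forward 4.9 m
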